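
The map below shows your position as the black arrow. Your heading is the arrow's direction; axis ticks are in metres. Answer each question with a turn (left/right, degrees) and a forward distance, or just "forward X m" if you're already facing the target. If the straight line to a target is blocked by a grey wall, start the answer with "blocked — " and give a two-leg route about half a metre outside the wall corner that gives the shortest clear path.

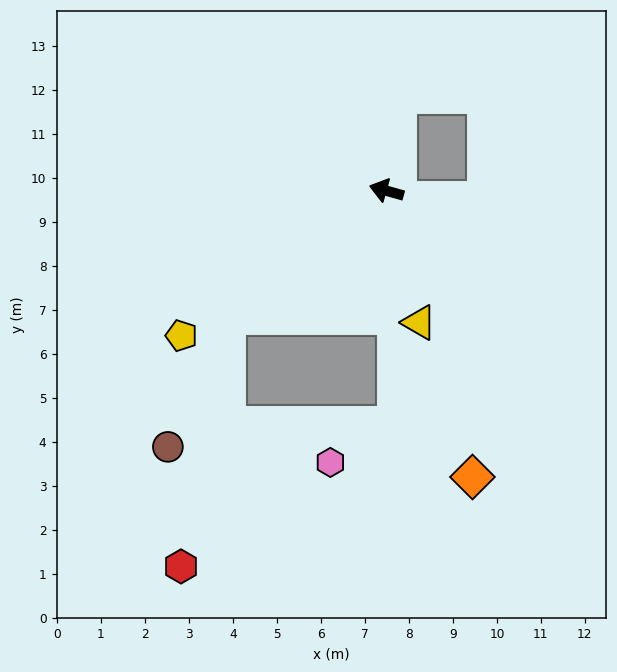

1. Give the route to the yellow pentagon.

turn left 51°, forward 5.7 m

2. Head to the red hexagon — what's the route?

blocked — turn left 54°, forward 4.6 m, then turn left 41°, forward 5.8 m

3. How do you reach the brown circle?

blocked — turn left 54°, forward 4.6 m, then turn left 27°, forward 3.3 m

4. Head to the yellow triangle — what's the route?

turn left 120°, forward 3.1 m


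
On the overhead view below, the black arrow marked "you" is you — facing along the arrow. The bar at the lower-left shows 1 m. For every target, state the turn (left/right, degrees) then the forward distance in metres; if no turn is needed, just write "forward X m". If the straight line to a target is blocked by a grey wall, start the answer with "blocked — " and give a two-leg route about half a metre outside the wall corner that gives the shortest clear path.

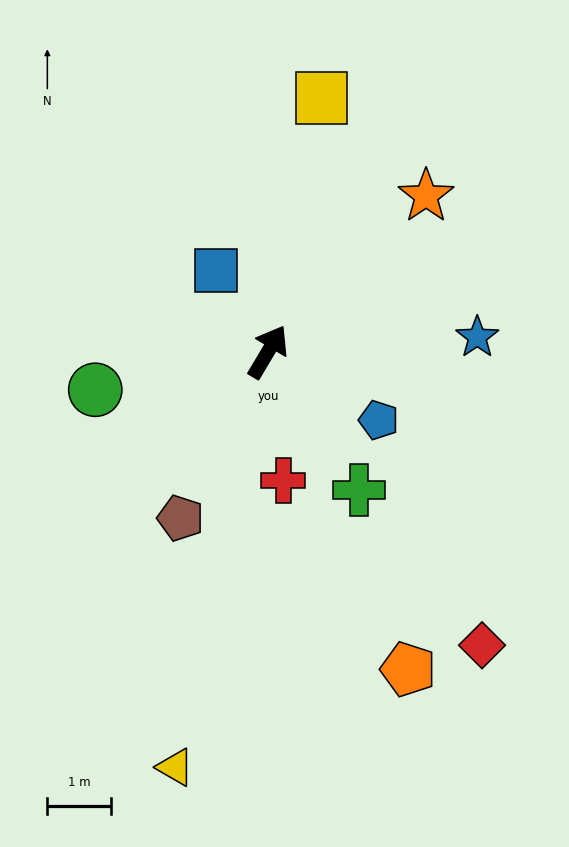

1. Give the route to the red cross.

turn right 143°, forward 2.0 m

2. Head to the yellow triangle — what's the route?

turn right 162°, forward 6.7 m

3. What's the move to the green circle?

turn left 133°, forward 2.8 m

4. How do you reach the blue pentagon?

turn right 91°, forward 2.0 m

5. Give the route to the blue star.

turn right 55°, forward 3.3 m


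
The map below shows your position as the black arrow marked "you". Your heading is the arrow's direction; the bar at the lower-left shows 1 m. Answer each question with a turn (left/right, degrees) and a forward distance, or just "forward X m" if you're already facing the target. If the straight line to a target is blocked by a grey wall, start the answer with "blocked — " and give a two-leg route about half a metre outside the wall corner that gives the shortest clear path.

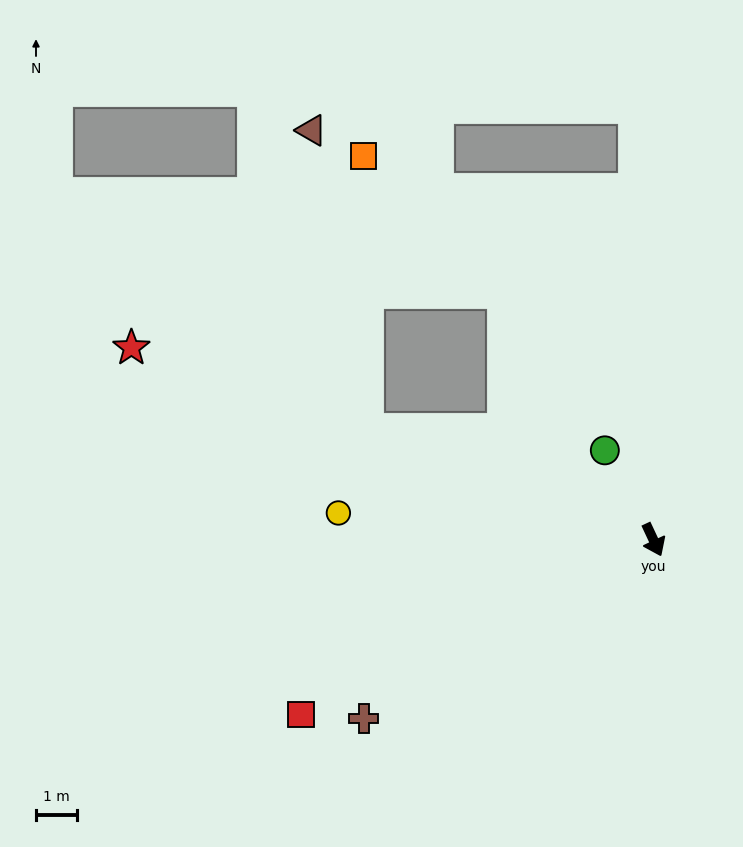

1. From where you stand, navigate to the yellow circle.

turn right 120°, forward 7.6 m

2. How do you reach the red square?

turn right 89°, forward 9.5 m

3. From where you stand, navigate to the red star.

turn right 135°, forward 13.4 m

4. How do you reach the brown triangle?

blocked — turn right 136°, forward 7.4 m, then turn right 59°, forward 7.4 m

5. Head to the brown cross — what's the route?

turn right 83°, forward 8.2 m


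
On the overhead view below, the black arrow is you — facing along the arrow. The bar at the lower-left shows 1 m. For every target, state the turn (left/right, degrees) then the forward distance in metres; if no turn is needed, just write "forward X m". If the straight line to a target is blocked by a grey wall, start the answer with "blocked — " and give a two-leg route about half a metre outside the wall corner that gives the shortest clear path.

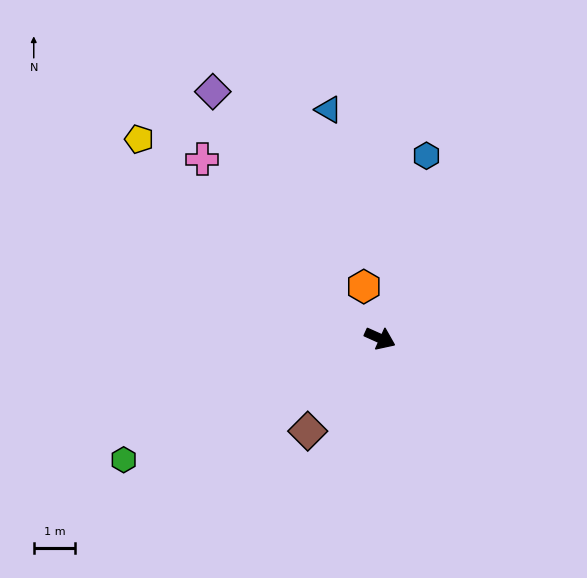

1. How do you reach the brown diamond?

turn right 104°, forward 2.9 m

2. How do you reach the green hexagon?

turn right 130°, forward 6.9 m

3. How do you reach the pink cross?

turn left 159°, forward 6.1 m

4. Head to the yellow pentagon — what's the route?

turn left 165°, forward 7.6 m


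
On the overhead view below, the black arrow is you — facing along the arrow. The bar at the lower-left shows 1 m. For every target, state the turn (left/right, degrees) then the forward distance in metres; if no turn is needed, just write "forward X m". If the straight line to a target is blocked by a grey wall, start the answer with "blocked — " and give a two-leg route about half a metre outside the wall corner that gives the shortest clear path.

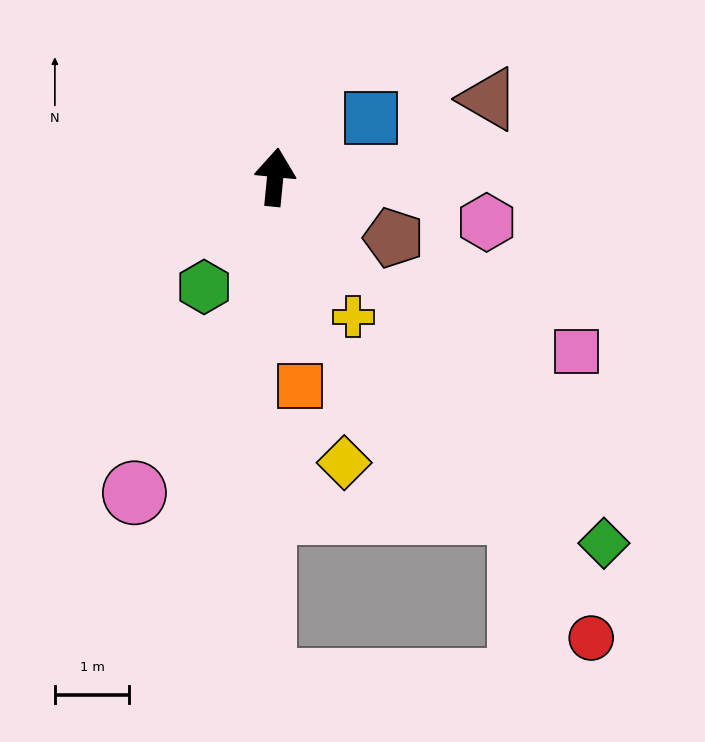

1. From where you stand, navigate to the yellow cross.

turn right 145°, forward 2.2 m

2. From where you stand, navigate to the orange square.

turn right 168°, forward 2.8 m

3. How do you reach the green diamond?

turn right 132°, forward 6.6 m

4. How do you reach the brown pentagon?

turn right 112°, forward 1.8 m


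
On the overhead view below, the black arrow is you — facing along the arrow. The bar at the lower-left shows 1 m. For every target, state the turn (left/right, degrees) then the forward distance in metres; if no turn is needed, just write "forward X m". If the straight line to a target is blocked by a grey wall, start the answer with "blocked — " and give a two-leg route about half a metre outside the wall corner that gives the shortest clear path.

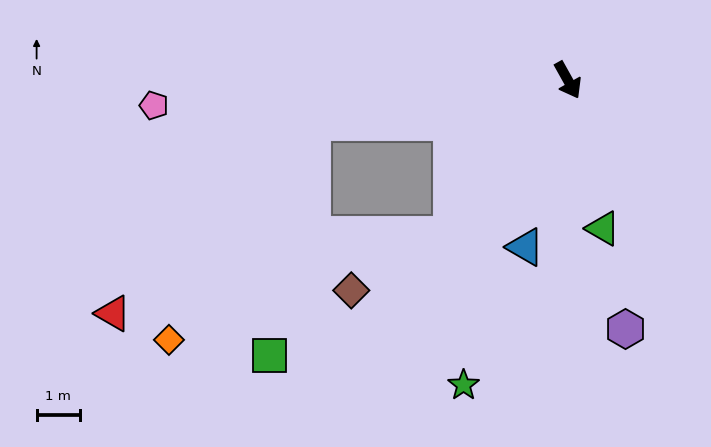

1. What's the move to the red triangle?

blocked — turn right 110°, forward 6.0 m, then turn left 35°, forward 6.4 m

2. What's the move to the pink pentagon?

turn right 116°, forward 9.6 m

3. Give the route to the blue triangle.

turn right 43°, forward 4.0 m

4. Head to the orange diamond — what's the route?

blocked — turn right 110°, forward 6.0 m, then turn left 47°, forward 6.0 m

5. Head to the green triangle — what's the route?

turn right 16°, forward 3.5 m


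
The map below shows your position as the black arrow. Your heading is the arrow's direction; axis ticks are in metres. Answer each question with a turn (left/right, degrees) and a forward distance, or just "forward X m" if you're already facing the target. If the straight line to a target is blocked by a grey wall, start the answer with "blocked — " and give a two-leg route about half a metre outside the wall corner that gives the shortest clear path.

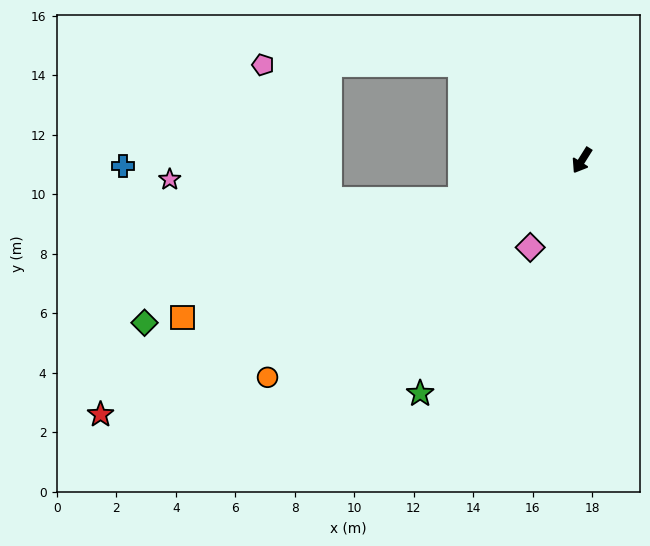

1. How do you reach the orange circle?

turn right 23°, forward 12.8 m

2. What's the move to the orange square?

turn right 36°, forward 14.4 m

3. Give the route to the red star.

turn right 30°, forward 18.3 m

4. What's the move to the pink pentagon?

blocked — turn right 96°, forward 5.2 m, then turn left 38°, forward 6.6 m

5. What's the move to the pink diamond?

forward 3.4 m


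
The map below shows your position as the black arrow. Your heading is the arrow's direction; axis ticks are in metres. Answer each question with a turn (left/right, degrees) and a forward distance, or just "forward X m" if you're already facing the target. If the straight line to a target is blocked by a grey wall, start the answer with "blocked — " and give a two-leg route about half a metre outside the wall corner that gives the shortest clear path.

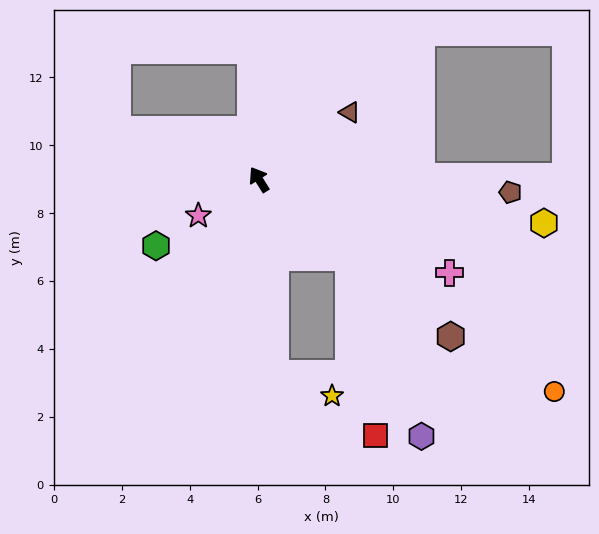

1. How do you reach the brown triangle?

turn right 86°, forward 3.3 m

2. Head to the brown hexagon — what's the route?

turn right 161°, forward 7.3 m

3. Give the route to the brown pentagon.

turn right 125°, forward 7.4 m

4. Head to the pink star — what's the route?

turn left 89°, forward 2.1 m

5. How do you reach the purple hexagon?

blocked — turn right 163°, forward 3.5 m, then turn right 27°, forward 5.7 m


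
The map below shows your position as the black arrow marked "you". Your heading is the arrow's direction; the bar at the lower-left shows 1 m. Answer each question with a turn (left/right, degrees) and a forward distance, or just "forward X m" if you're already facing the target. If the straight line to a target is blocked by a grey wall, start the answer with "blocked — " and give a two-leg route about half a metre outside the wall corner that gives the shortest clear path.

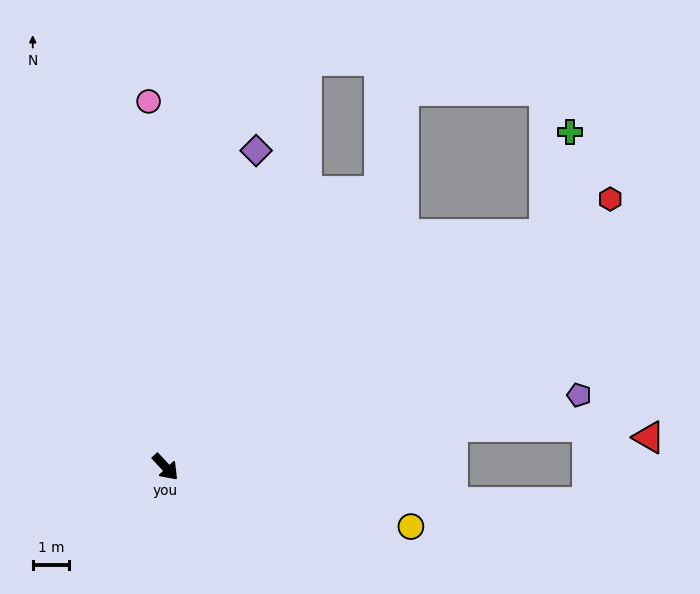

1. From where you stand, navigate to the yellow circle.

turn left 33°, forward 7.0 m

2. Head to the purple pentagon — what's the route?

turn left 57°, forward 11.6 m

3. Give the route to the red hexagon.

turn left 78°, forward 14.3 m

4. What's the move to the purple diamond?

turn left 121°, forward 9.1 m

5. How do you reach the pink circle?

turn left 140°, forward 10.1 m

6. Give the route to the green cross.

blocked — turn left 79°, forward 12.3 m, then turn left 44°, forward 2.9 m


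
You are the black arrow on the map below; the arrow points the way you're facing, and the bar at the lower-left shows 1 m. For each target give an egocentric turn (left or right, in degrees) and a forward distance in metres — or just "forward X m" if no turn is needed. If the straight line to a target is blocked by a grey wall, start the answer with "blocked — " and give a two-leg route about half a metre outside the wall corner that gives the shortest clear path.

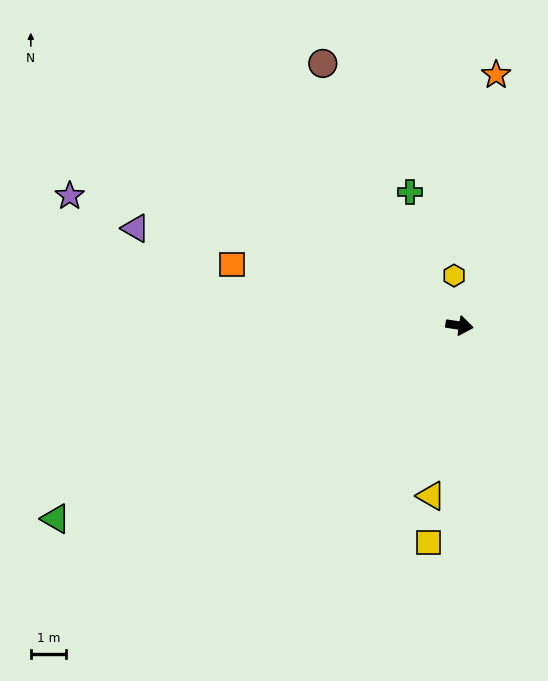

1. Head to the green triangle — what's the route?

turn right 146°, forward 12.7 m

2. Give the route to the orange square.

turn left 173°, forward 6.7 m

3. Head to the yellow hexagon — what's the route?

turn left 105°, forward 1.4 m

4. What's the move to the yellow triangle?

turn right 91°, forward 4.9 m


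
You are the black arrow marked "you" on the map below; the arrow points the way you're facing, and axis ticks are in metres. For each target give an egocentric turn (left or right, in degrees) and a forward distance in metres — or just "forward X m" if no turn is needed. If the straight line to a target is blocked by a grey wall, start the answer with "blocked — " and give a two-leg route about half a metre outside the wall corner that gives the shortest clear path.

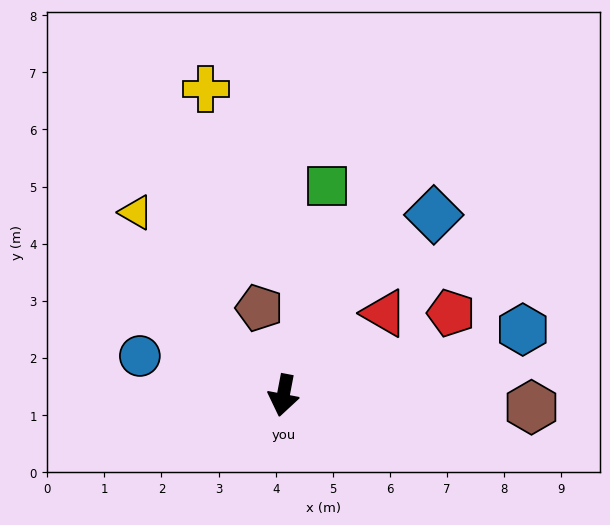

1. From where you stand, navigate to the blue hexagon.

turn left 116°, forward 4.3 m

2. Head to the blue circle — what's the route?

turn right 95°, forward 2.6 m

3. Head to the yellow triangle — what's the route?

turn right 130°, forward 4.1 m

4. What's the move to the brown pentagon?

turn right 154°, forward 1.6 m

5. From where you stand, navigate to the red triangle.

turn left 140°, forward 2.3 m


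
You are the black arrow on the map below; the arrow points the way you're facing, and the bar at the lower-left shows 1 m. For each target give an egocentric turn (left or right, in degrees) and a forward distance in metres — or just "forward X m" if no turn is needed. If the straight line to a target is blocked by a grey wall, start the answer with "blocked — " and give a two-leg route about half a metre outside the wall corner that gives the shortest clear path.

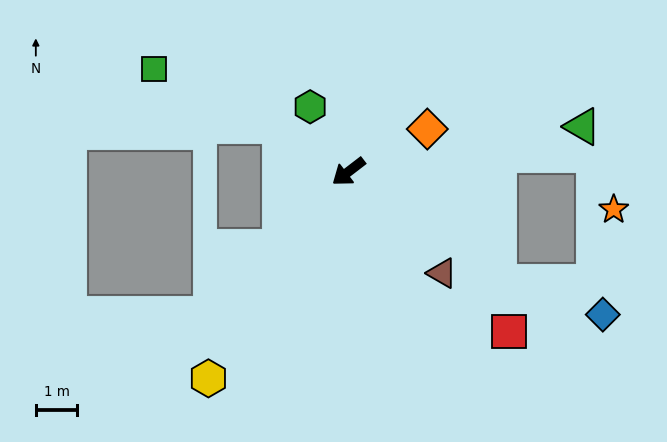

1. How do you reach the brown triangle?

turn left 95°, forward 3.3 m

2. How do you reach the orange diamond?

turn left 171°, forward 2.2 m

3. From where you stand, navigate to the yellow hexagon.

turn left 18°, forward 6.0 m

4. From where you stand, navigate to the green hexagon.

turn right 97°, forward 1.8 m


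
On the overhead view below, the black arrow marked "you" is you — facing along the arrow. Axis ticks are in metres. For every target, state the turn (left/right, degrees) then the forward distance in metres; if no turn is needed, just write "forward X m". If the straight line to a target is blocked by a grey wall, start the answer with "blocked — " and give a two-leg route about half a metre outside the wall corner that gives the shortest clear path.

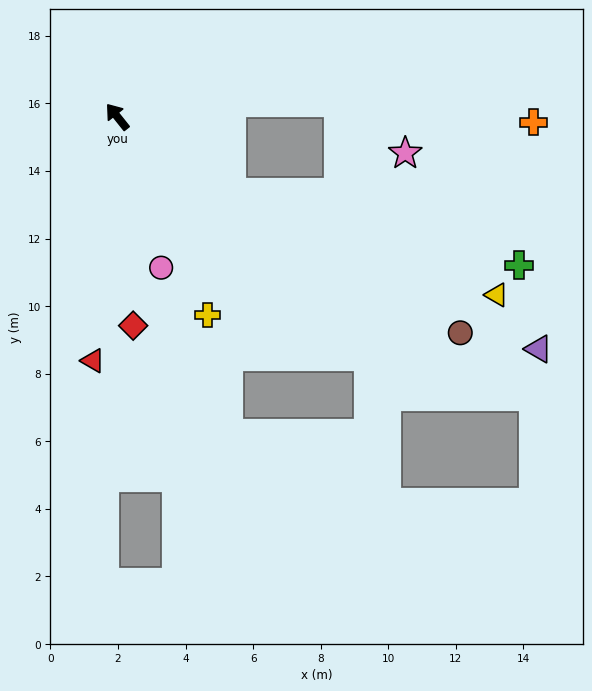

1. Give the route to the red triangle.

turn left 136°, forward 7.3 m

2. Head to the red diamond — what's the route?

turn left 146°, forward 6.2 m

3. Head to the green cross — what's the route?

blocked — turn right 162°, forward 4.1 m, then turn left 19°, forward 8.8 m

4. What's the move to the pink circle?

turn left 158°, forward 4.7 m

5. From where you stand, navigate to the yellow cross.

turn left 166°, forward 6.4 m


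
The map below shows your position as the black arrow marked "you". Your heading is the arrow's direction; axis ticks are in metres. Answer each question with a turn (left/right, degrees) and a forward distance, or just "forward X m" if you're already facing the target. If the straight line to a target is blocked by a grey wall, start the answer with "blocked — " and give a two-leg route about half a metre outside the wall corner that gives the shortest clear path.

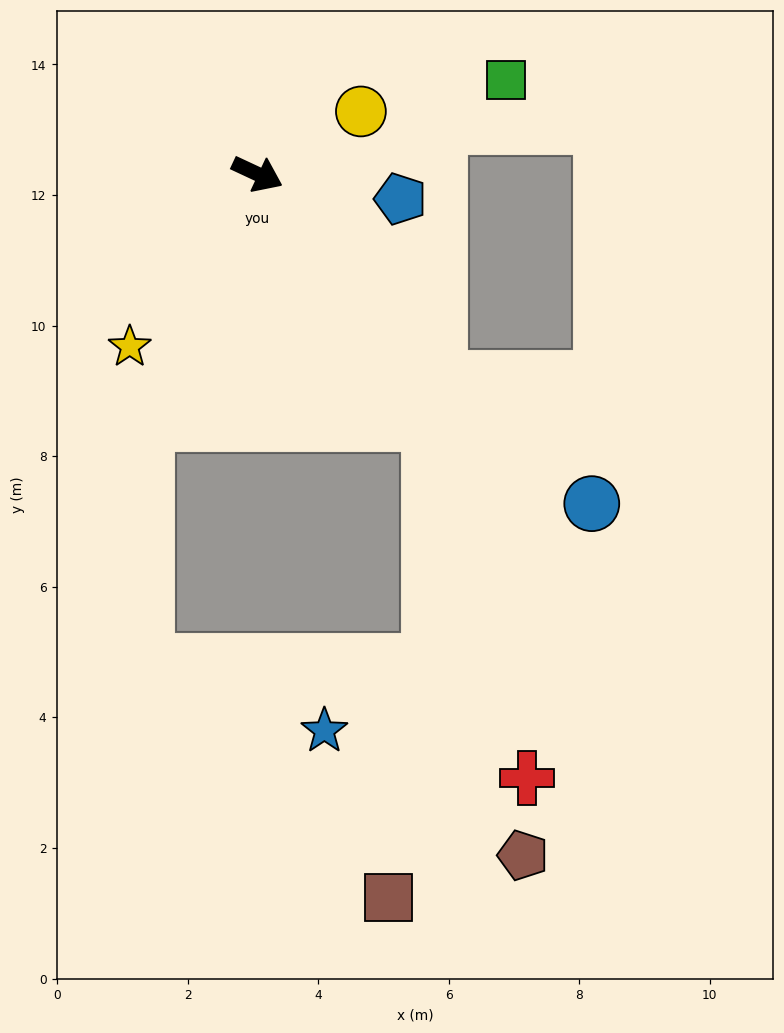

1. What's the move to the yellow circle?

turn left 56°, forward 1.9 m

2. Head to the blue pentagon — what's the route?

turn left 15°, forward 2.2 m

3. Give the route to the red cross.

blocked — turn right 30°, forward 4.6 m, then turn right 20°, forward 5.6 m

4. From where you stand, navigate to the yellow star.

turn right 101°, forward 3.3 m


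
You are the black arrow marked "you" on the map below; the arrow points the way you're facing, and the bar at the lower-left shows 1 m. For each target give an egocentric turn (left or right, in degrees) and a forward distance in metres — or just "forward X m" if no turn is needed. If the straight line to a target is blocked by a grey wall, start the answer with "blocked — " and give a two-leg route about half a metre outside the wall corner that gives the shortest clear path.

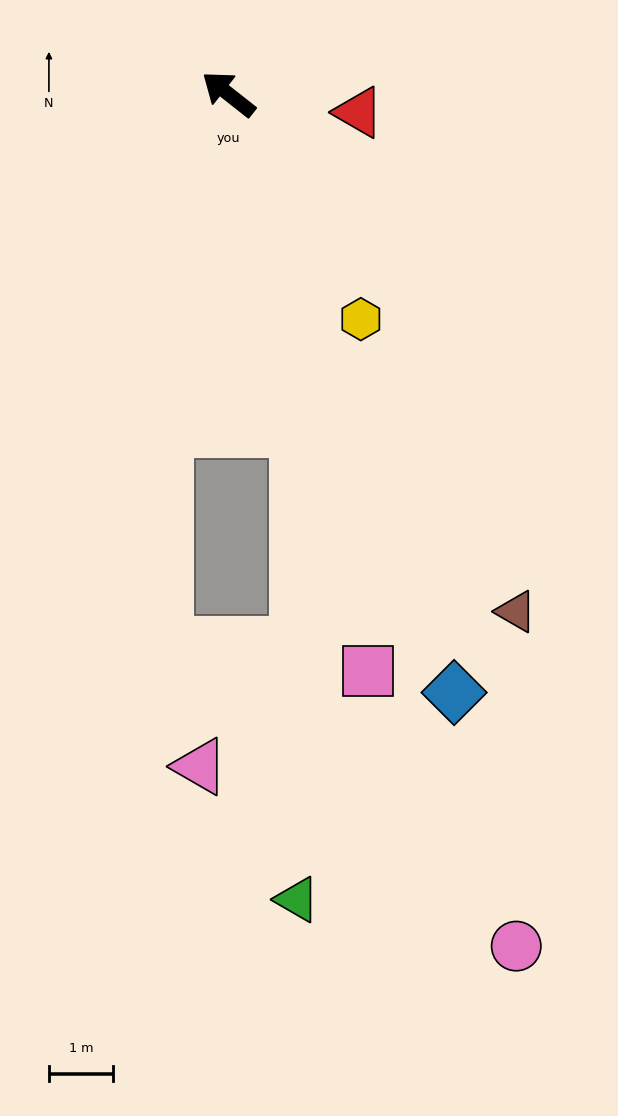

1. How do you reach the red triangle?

turn right 150°, forward 2.0 m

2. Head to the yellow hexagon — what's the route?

turn left 159°, forward 4.0 m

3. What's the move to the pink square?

turn left 142°, forward 9.2 m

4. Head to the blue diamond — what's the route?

turn left 149°, forward 9.9 m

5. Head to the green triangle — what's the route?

blocked — turn left 140°, forward 5.3 m, then turn right 12°, forward 7.3 m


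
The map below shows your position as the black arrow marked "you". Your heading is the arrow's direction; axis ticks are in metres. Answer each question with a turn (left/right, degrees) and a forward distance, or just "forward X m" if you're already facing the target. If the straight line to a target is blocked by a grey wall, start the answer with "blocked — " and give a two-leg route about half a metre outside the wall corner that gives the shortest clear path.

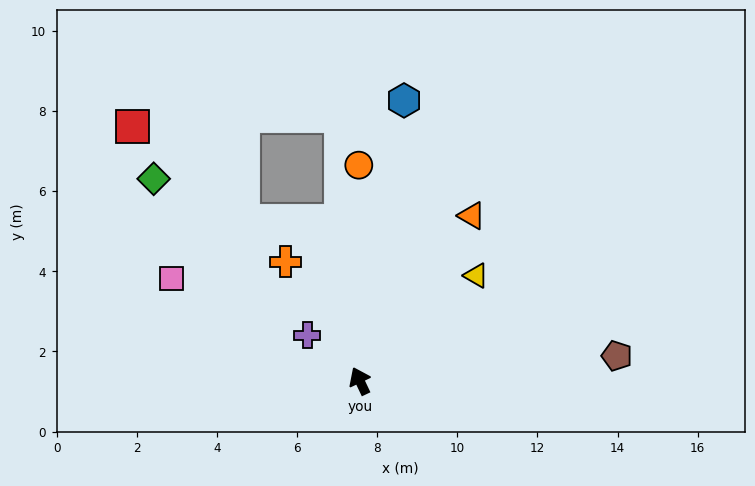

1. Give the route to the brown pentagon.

turn right 110°, forward 6.4 m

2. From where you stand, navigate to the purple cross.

turn left 24°, forward 1.7 m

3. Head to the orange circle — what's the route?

turn right 25°, forward 5.4 m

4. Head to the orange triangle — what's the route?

turn right 59°, forward 5.0 m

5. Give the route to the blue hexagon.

turn right 34°, forward 7.1 m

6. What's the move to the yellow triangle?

turn right 73°, forward 3.9 m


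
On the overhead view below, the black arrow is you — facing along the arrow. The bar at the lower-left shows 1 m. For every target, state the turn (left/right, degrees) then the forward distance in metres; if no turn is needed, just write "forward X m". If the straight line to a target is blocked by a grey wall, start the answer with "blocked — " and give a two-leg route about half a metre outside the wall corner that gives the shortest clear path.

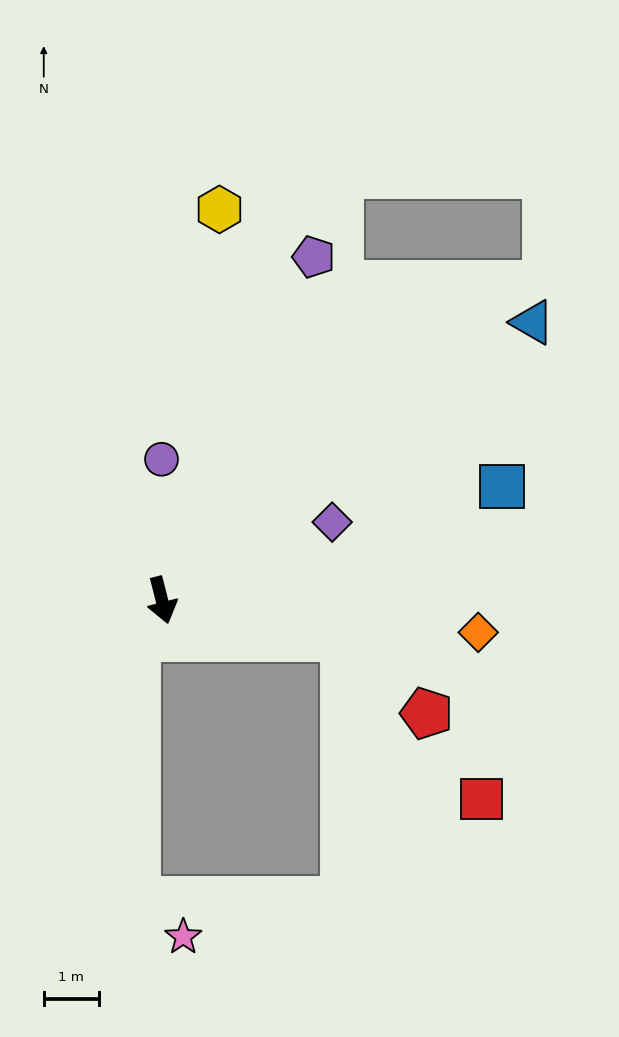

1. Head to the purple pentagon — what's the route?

turn left 142°, forward 6.8 m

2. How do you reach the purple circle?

turn left 166°, forward 2.6 m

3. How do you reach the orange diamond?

turn left 70°, forward 5.8 m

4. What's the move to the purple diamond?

turn left 100°, forward 3.4 m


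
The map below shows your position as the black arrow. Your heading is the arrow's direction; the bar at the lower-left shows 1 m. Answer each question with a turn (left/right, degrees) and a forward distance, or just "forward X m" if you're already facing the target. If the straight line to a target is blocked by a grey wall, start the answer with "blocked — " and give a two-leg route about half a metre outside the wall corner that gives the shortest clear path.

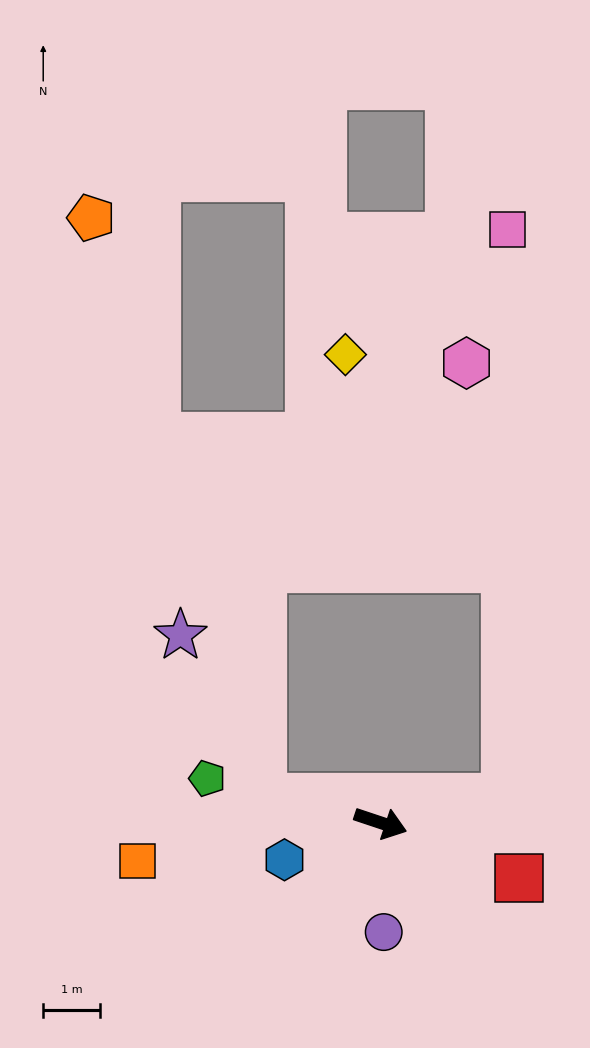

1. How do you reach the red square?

turn right 3°, forward 2.6 m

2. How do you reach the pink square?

blocked — turn left 30°, forward 2.2 m, then turn left 78°, forward 10.0 m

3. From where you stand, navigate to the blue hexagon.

turn right 140°, forward 1.8 m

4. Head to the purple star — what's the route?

blocked — turn right 174°, forward 2.1 m, then turn right 51°, forward 3.2 m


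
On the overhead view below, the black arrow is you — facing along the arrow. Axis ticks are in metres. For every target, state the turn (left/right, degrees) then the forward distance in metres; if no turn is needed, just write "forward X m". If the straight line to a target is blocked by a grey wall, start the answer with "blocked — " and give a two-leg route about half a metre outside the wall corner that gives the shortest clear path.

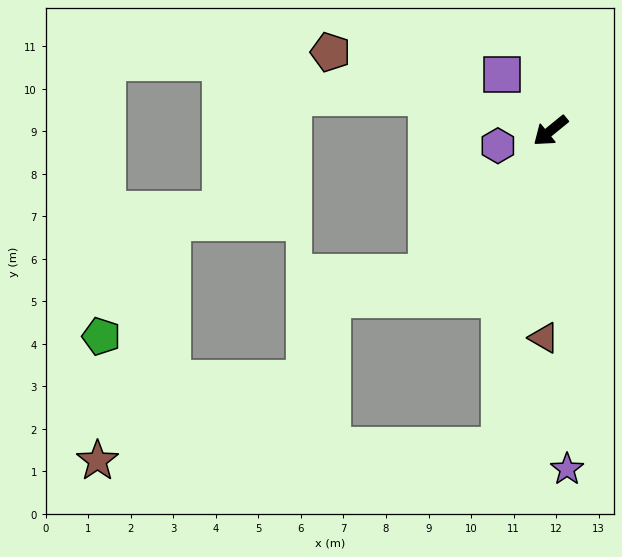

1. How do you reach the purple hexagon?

turn right 23°, forward 1.3 m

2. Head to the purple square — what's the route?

turn right 88°, forward 1.8 m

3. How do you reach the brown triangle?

turn left 49°, forward 4.9 m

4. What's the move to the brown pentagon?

turn right 59°, forward 5.5 m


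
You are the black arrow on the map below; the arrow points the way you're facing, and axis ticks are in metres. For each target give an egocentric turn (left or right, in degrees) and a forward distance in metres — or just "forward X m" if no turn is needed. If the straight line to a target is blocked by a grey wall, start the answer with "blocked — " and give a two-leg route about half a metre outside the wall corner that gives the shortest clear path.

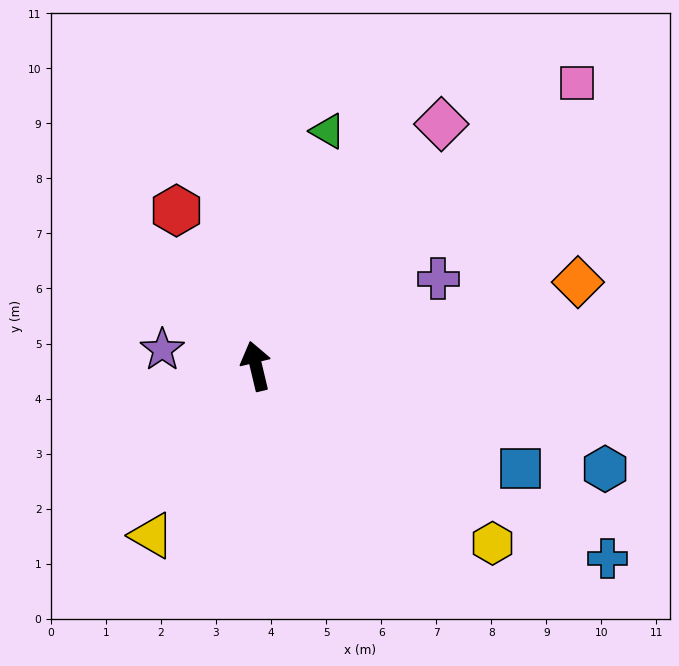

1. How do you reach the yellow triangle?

turn left 135°, forward 3.6 m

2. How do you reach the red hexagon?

turn left 14°, forward 3.2 m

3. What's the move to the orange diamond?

turn right 89°, forward 6.0 m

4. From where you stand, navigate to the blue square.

turn right 125°, forward 5.2 m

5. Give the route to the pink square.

turn right 62°, forward 7.8 m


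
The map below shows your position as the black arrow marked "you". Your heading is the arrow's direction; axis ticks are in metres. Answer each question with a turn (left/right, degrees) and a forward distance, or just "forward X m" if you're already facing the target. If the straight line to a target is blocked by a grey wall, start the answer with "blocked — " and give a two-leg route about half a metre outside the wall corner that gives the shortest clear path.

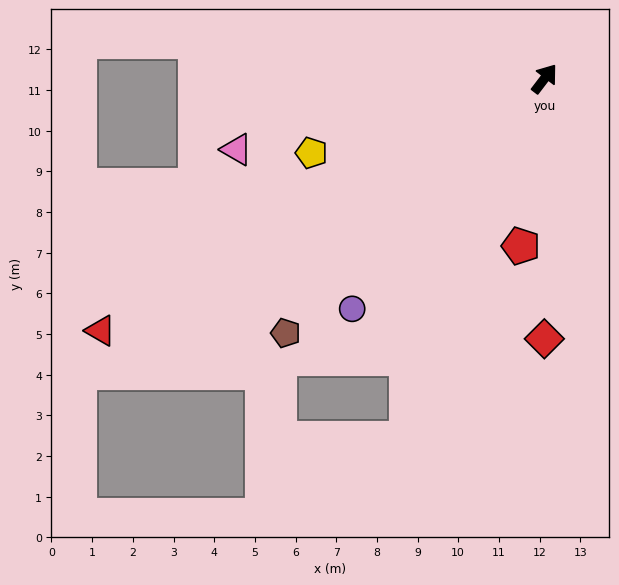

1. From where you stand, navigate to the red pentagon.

turn right 151°, forward 4.2 m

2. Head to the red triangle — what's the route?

turn left 157°, forward 12.6 m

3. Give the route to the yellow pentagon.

turn left 145°, forward 6.0 m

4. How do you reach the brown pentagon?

turn left 172°, forward 8.9 m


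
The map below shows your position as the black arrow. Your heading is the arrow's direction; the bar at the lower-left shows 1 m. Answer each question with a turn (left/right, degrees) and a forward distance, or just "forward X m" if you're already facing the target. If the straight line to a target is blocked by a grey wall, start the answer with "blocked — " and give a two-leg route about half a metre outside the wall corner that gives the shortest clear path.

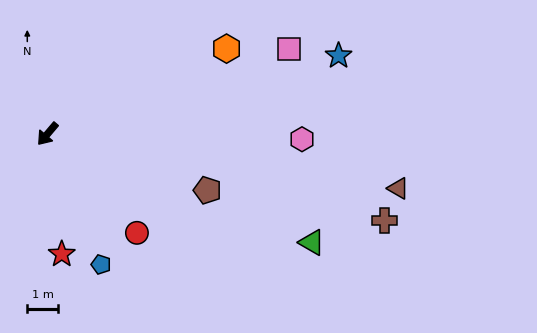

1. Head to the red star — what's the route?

turn left 47°, forward 4.0 m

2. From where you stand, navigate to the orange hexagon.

turn left 156°, forward 6.5 m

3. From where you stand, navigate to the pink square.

turn left 150°, forward 8.4 m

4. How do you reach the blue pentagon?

turn left 63°, forward 4.6 m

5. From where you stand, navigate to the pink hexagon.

turn left 129°, forward 8.4 m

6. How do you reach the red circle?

turn left 82°, forward 4.4 m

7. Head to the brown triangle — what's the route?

turn left 121°, forward 11.7 m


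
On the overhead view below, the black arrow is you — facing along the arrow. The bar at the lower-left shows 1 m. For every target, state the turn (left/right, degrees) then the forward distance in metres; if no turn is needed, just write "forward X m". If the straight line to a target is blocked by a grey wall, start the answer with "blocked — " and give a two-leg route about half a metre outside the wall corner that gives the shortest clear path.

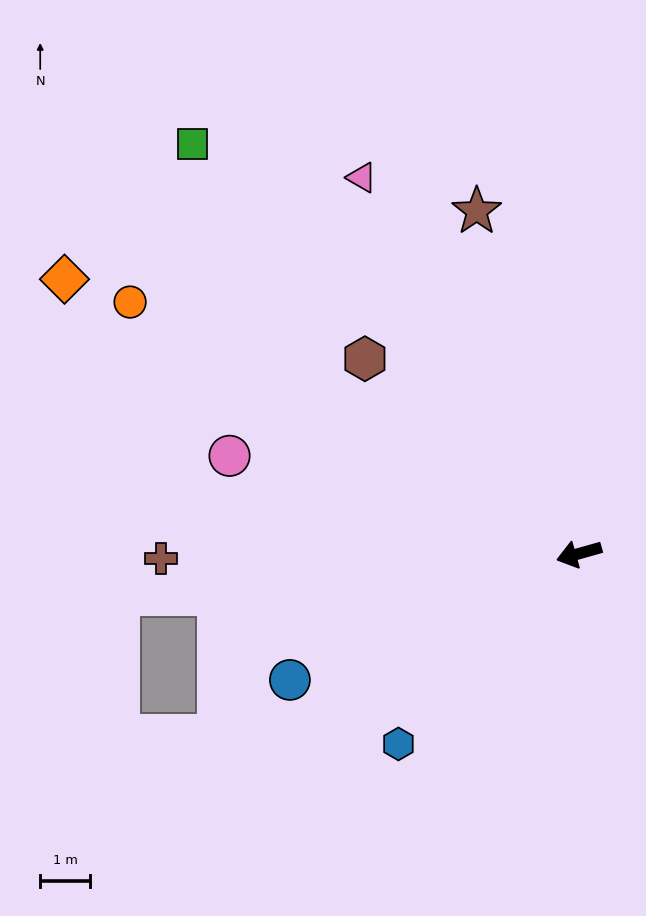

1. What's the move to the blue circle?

turn left 8°, forward 6.3 m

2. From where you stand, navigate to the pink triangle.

turn right 76°, forward 8.7 m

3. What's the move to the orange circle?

turn right 45°, forward 10.3 m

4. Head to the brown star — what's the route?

turn right 89°, forward 7.2 m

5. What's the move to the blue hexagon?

turn left 31°, forward 5.3 m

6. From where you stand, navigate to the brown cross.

turn right 15°, forward 8.4 m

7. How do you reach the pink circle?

turn right 31°, forward 7.3 m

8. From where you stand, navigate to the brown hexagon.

turn right 58°, forward 5.8 m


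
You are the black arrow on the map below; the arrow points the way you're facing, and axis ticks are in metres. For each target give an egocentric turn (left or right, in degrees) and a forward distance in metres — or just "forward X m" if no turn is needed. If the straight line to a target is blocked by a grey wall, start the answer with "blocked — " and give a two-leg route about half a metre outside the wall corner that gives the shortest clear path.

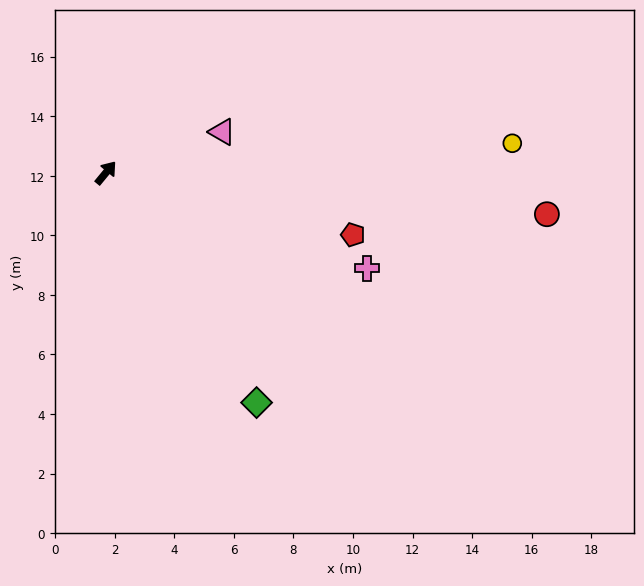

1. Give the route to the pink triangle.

turn right 31°, forward 4.1 m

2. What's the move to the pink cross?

turn right 71°, forward 9.3 m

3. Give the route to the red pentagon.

turn right 65°, forward 8.6 m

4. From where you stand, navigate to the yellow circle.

turn right 46°, forward 13.7 m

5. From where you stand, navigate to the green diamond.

turn right 107°, forward 9.2 m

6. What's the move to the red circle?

turn right 56°, forward 14.9 m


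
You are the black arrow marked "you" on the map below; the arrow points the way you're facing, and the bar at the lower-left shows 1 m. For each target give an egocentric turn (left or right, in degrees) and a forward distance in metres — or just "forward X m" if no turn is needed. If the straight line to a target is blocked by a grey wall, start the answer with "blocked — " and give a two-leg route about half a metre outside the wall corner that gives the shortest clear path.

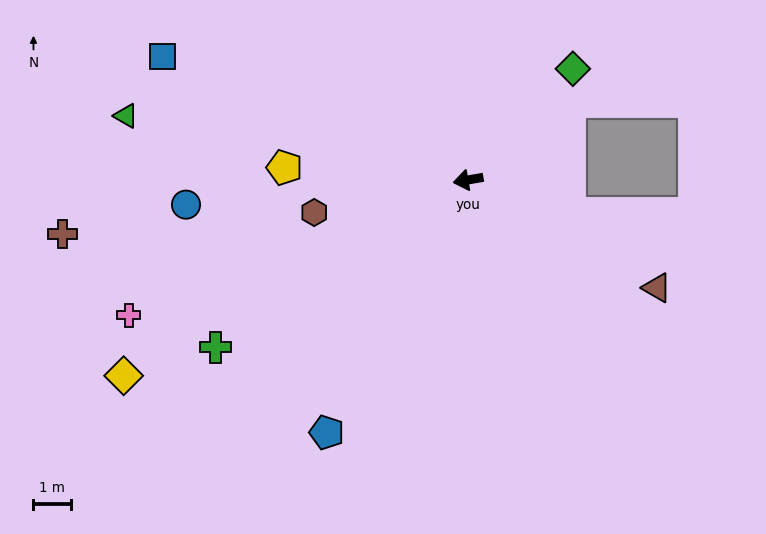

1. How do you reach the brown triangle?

turn left 140°, forward 5.8 m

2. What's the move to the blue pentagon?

turn left 51°, forward 7.7 m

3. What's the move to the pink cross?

turn left 12°, forward 9.7 m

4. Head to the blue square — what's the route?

turn right 32°, forward 8.7 m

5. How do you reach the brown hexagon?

turn left 2°, forward 4.2 m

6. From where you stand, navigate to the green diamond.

turn right 143°, forward 4.0 m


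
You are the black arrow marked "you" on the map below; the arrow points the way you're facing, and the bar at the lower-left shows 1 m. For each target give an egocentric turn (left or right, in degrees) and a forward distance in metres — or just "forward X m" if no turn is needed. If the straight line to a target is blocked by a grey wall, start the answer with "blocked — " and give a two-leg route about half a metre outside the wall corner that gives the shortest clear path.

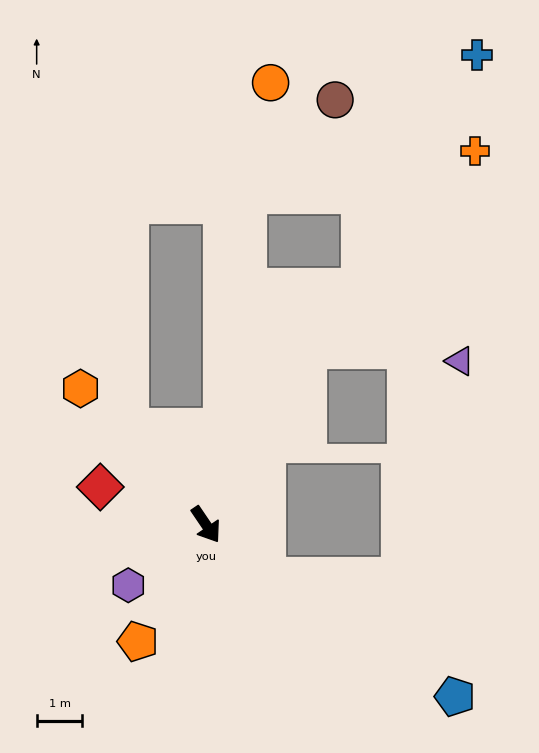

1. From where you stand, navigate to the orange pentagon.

turn right 64°, forward 3.0 m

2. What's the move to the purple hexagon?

turn right 86°, forward 2.2 m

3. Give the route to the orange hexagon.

turn right 171°, forward 4.0 m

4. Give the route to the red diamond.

turn right 144°, forward 2.5 m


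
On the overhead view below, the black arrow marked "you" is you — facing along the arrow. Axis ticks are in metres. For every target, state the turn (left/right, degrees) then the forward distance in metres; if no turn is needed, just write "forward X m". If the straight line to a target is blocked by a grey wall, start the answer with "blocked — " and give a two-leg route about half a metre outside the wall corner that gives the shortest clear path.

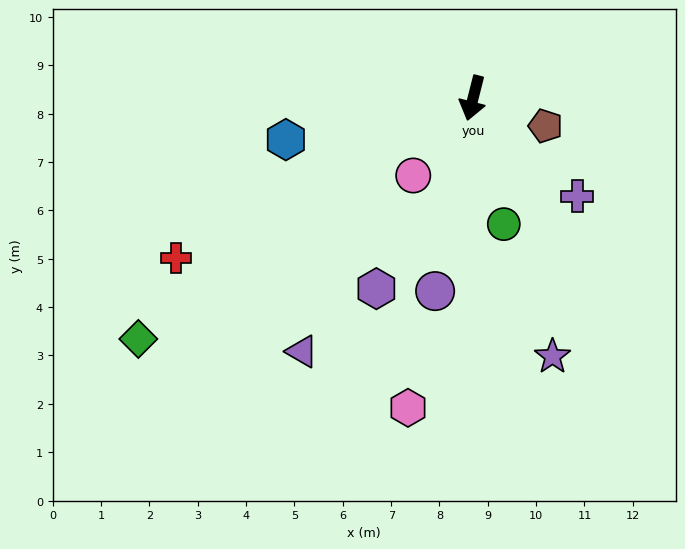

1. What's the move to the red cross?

turn right 48°, forward 7.0 m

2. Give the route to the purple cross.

turn left 61°, forward 3.0 m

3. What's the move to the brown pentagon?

turn left 83°, forward 1.6 m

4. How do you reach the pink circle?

turn right 24°, forward 2.0 m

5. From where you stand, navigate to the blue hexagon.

turn right 63°, forward 4.0 m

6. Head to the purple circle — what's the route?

turn left 3°, forward 4.1 m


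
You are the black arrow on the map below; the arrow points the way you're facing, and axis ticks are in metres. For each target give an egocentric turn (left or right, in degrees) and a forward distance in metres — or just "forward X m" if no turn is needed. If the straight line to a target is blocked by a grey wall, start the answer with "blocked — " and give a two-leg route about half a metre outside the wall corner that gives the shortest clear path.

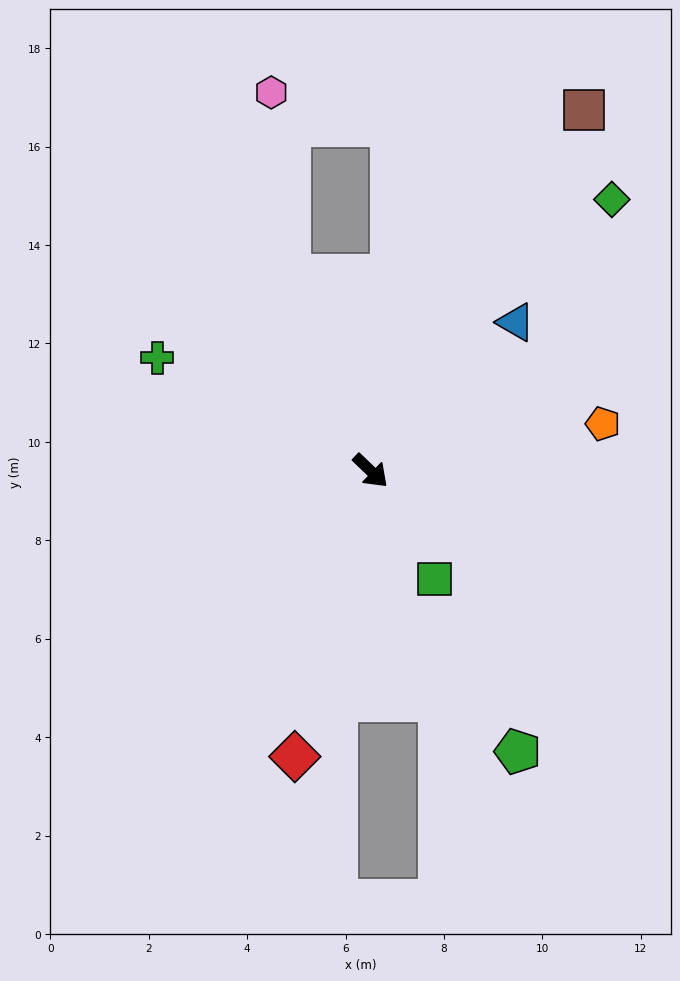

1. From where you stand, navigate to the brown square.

turn left 103°, forward 8.5 m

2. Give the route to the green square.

turn right 15°, forward 2.5 m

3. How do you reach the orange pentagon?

turn left 55°, forward 4.8 m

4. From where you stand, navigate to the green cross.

turn right 164°, forward 4.9 m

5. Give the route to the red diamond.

turn right 61°, forward 6.0 m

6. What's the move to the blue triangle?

turn left 89°, forward 4.2 m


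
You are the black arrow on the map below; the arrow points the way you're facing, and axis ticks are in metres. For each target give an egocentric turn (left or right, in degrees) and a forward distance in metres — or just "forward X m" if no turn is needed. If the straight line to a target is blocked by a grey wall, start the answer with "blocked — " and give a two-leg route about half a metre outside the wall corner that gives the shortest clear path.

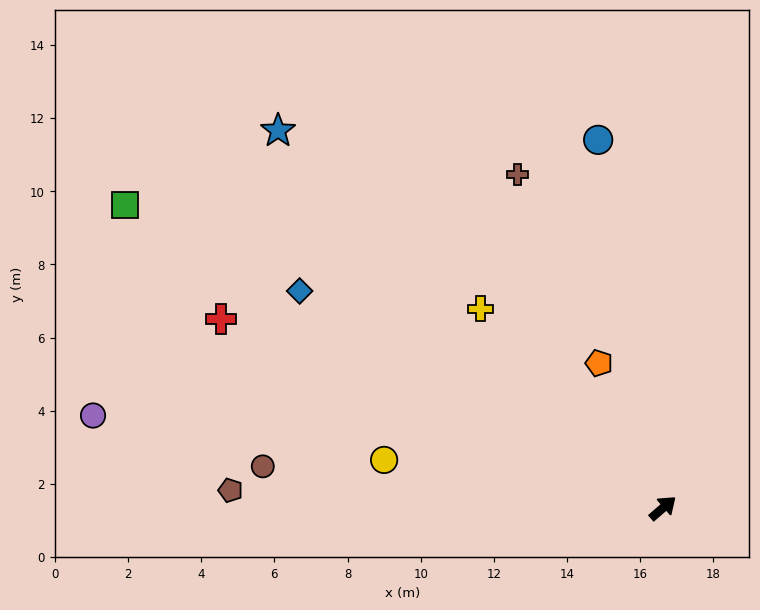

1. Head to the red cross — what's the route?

turn left 116°, forward 13.1 m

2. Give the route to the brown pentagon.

turn left 137°, forward 11.8 m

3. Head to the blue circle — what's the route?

turn left 59°, forward 10.2 m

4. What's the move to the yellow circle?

turn left 129°, forward 7.7 m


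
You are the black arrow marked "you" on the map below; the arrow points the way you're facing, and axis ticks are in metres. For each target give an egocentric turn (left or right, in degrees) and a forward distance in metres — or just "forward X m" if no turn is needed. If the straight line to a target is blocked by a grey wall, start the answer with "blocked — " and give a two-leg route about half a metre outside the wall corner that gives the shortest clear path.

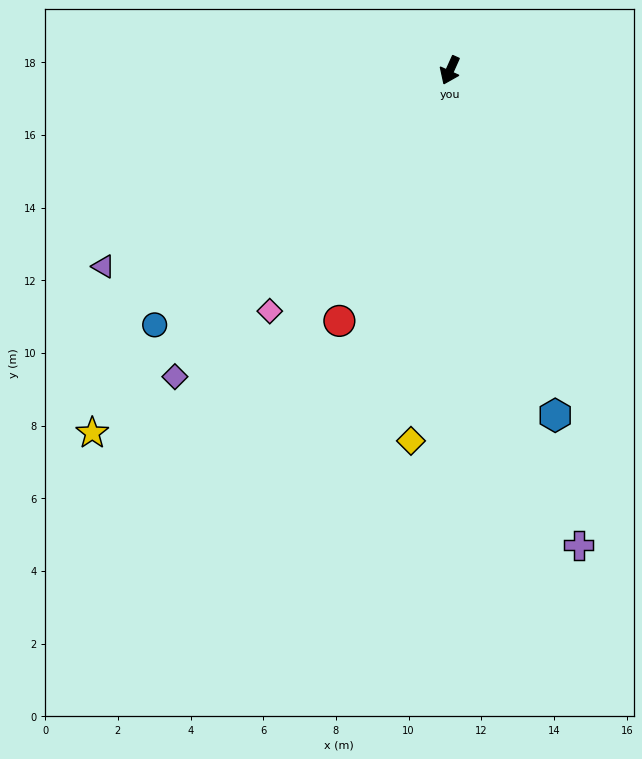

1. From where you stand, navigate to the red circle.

forward 7.5 m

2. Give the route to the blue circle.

turn right 25°, forward 10.7 m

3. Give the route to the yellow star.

turn right 20°, forward 14.0 m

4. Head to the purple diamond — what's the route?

turn right 18°, forward 11.3 m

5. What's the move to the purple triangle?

turn right 36°, forward 11.0 m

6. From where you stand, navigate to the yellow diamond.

turn left 18°, forward 10.3 m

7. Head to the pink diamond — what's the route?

turn right 13°, forward 8.3 m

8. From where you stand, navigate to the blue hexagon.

turn left 41°, forward 9.9 m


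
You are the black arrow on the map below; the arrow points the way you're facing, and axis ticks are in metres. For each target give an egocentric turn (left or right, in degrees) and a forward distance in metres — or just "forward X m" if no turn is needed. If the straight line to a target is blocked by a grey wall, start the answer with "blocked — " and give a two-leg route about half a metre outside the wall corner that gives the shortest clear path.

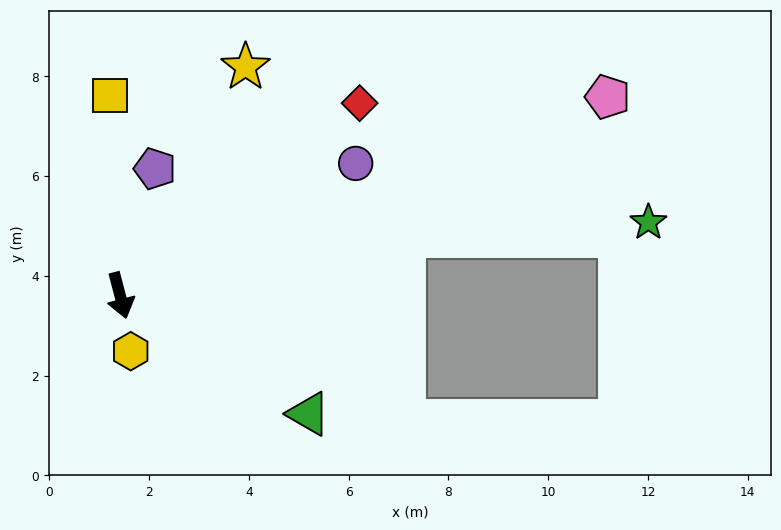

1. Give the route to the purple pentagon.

turn left 150°, forward 2.6 m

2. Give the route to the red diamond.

turn left 114°, forward 6.2 m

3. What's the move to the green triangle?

turn left 43°, forward 4.5 m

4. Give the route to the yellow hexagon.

turn right 4°, forward 1.1 m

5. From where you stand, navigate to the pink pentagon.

turn left 98°, forward 10.6 m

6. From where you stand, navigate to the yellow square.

turn left 168°, forward 4.0 m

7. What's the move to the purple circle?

turn left 105°, forward 5.4 m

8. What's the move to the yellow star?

turn left 137°, forward 5.2 m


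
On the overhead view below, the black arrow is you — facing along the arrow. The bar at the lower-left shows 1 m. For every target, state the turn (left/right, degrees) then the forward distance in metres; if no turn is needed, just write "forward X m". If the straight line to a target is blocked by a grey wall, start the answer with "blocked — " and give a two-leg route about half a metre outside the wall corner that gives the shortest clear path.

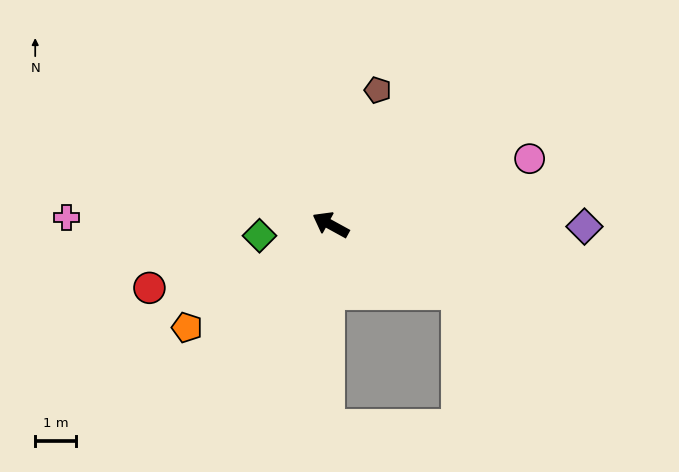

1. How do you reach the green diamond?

turn left 38°, forward 1.8 m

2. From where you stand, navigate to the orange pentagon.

turn left 64°, forward 4.3 m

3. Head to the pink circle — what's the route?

turn right 133°, forward 5.1 m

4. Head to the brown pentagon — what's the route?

turn right 81°, forward 3.5 m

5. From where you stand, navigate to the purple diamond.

turn right 152°, forward 6.2 m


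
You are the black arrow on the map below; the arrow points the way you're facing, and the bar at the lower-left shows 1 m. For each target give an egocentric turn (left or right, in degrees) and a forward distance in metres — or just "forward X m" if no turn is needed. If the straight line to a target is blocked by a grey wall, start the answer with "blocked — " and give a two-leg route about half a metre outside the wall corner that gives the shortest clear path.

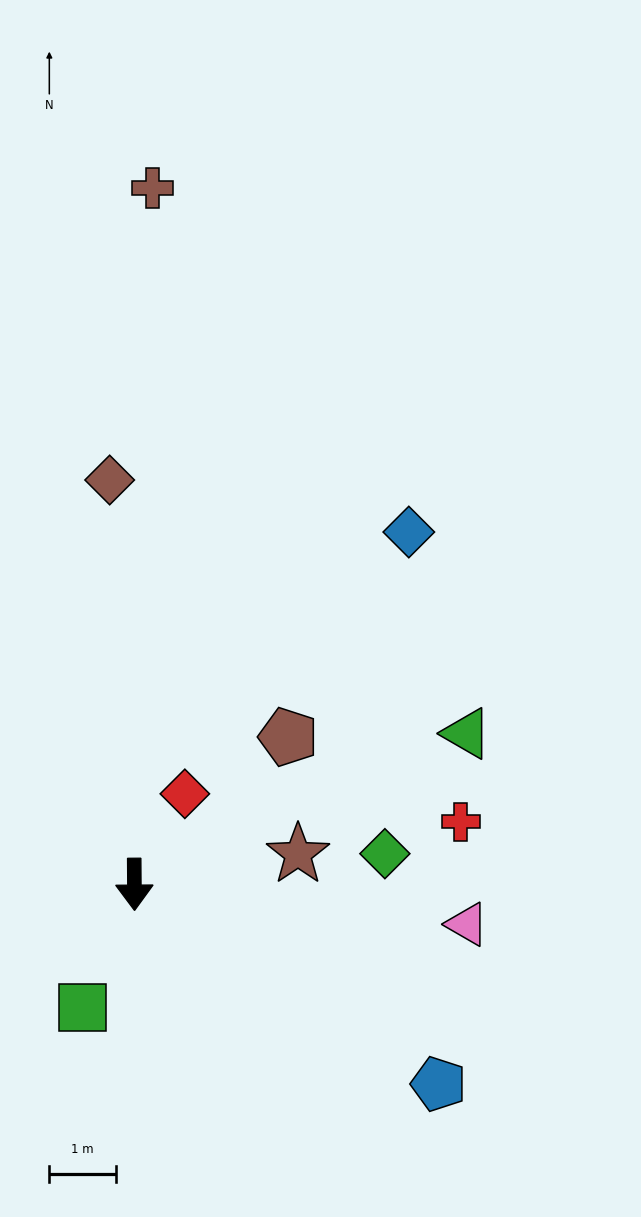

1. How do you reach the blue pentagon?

turn left 56°, forward 5.5 m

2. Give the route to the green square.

turn right 23°, forward 2.0 m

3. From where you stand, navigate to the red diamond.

turn left 150°, forward 1.6 m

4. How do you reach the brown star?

turn left 100°, forward 2.5 m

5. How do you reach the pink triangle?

turn left 83°, forward 5.0 m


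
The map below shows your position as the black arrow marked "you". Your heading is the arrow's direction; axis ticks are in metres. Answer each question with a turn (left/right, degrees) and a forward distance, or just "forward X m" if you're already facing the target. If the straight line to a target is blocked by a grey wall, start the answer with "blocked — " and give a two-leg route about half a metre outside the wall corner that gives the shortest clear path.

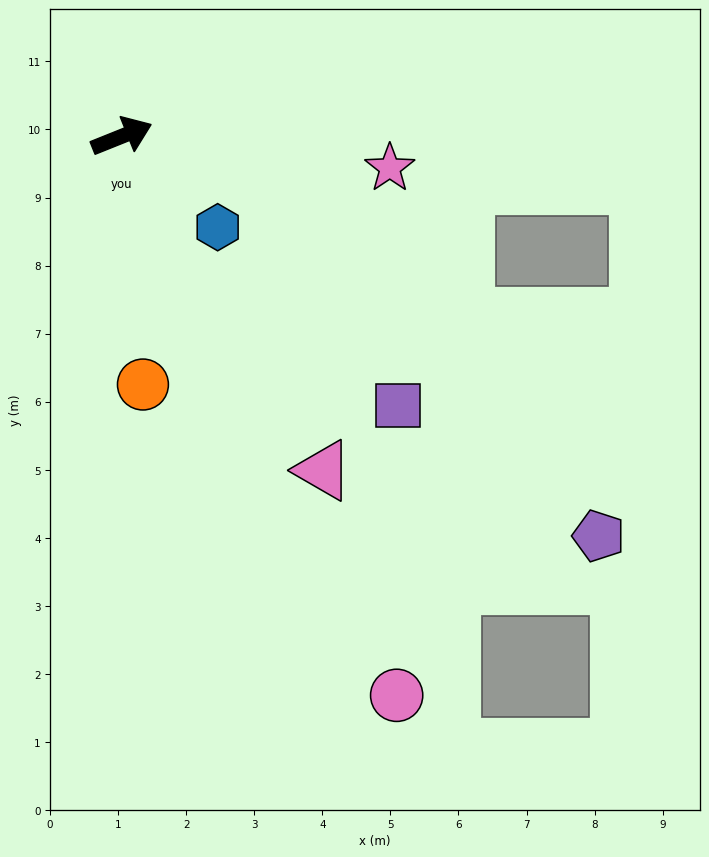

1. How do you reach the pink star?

turn right 29°, forward 4.0 m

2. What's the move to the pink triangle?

turn right 81°, forward 5.7 m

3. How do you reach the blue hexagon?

turn right 65°, forward 1.9 m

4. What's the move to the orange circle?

turn right 107°, forward 3.7 m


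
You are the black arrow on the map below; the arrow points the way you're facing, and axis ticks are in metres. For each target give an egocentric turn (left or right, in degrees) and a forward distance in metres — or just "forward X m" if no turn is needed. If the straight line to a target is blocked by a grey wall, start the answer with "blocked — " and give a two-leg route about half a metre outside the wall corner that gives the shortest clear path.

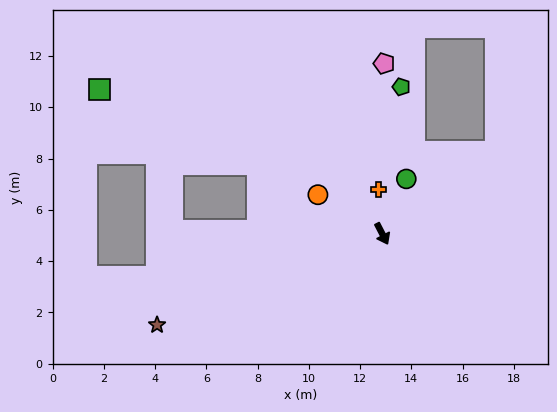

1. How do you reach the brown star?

turn right 95°, forward 9.5 m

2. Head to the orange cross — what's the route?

turn left 157°, forward 1.7 m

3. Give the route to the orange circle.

turn right 149°, forward 2.9 m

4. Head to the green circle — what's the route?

turn left 129°, forward 2.3 m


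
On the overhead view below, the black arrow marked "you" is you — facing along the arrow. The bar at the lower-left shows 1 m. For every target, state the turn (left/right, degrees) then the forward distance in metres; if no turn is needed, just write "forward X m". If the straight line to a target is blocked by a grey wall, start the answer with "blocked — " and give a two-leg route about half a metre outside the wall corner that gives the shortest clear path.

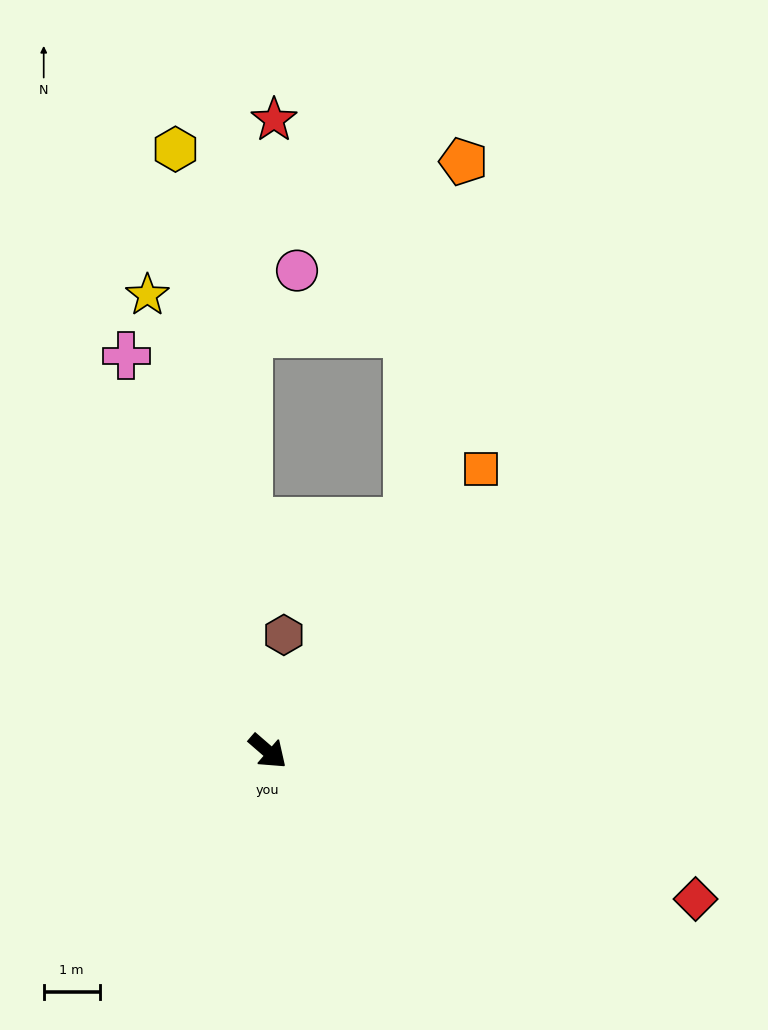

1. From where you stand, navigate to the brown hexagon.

turn left 123°, forward 2.1 m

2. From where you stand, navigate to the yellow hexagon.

turn left 140°, forward 10.9 m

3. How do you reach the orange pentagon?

blocked — turn left 100°, forward 4.8 m, then turn left 22°, forward 6.5 m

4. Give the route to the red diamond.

turn left 22°, forward 8.1 m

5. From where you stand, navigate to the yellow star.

turn left 146°, forward 8.4 m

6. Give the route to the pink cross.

turn left 151°, forward 7.5 m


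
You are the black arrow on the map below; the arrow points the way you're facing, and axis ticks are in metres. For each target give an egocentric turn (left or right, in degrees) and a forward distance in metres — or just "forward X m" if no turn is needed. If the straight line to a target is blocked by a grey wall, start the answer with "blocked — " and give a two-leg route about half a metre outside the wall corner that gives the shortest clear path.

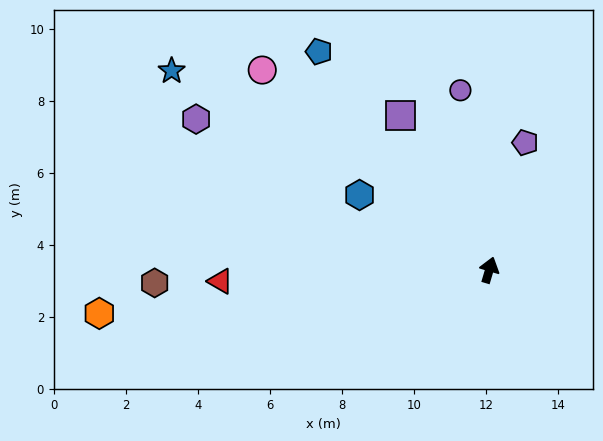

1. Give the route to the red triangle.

turn left 109°, forward 7.5 m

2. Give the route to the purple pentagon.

forward 3.7 m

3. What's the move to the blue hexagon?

turn left 76°, forward 4.2 m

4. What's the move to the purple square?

turn left 46°, forward 5.0 m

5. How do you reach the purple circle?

turn left 26°, forward 5.1 m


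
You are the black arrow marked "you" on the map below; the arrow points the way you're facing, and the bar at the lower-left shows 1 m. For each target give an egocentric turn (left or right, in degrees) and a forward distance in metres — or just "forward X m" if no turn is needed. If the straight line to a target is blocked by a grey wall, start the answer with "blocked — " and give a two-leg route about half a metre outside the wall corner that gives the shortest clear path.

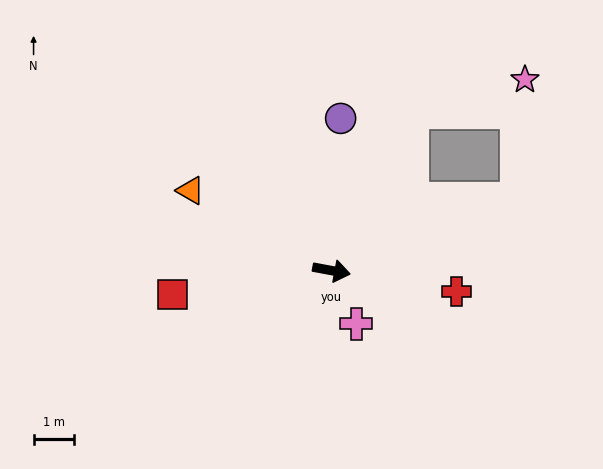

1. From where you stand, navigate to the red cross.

forward 3.1 m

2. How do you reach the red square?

turn right 161°, forward 4.0 m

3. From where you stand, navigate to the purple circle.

turn left 97°, forward 3.8 m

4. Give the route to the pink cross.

turn right 55°, forward 1.4 m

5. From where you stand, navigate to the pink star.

blocked — turn left 74°, forward 4.4 m, then turn right 48°, forward 2.9 m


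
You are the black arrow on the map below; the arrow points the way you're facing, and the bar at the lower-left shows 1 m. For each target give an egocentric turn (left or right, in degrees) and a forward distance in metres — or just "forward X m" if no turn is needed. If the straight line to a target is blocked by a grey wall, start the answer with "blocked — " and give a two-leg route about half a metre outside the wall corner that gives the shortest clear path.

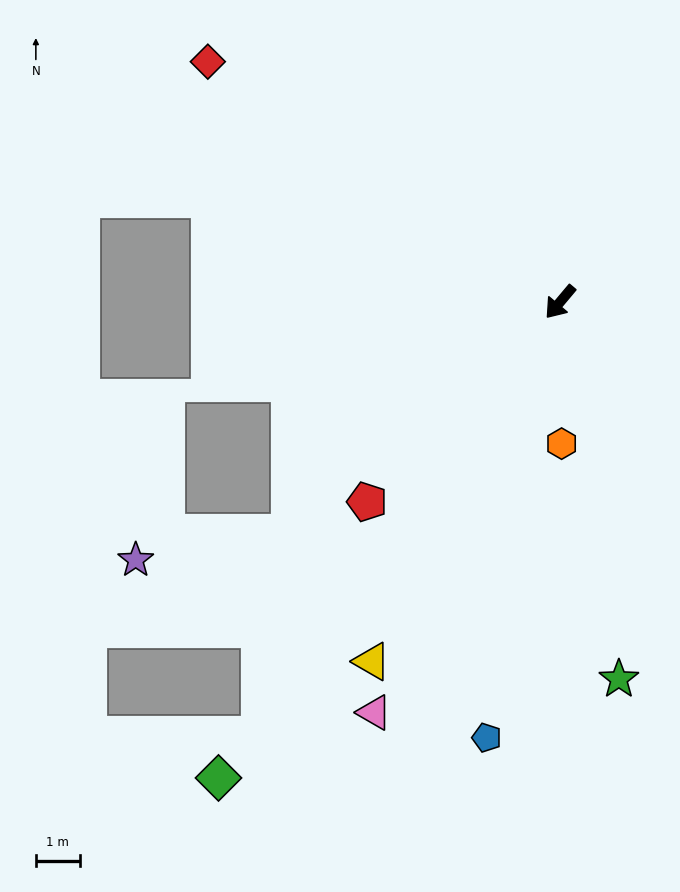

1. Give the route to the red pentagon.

turn right 4°, forward 6.3 m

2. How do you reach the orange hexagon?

turn left 41°, forward 3.2 m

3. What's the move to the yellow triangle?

turn left 12°, forward 9.3 m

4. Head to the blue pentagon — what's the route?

turn left 30°, forward 10.1 m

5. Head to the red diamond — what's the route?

turn right 84°, forward 9.7 m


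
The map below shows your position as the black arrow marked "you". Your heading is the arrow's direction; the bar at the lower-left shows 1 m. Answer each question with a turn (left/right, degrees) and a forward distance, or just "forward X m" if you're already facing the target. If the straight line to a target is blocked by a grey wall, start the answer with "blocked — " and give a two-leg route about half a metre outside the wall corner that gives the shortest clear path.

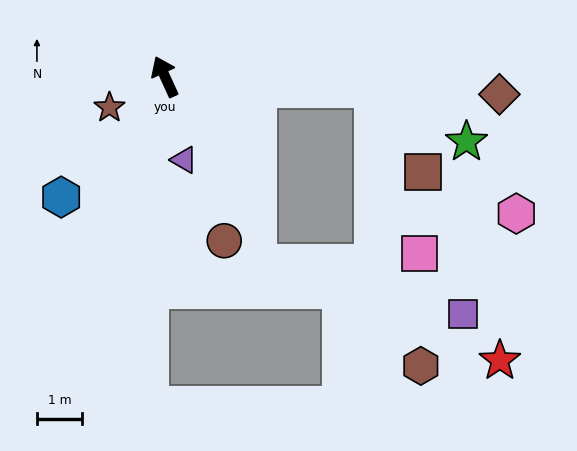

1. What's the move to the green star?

blocked — turn right 118°, forward 4.6 m, then turn right 26°, forward 2.4 m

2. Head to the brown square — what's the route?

blocked — turn right 118°, forward 4.6 m, then turn right 55°, forward 2.2 m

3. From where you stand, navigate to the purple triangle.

turn left 168°, forward 1.9 m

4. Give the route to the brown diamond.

turn right 118°, forward 7.4 m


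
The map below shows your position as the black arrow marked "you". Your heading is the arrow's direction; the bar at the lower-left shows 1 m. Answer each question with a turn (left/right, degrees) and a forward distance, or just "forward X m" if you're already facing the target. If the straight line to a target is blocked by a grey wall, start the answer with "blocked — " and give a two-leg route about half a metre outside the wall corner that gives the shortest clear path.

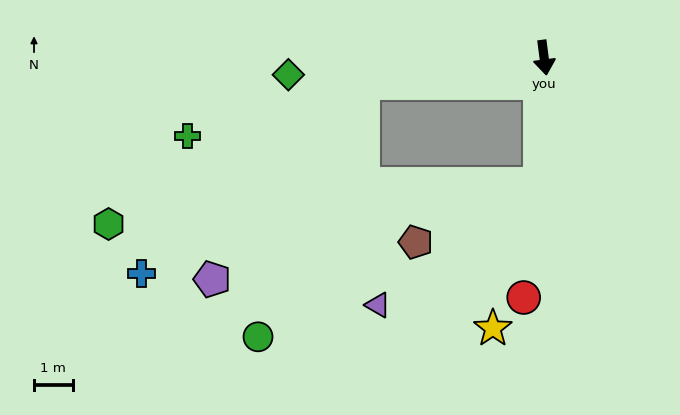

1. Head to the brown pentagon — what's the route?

blocked — turn right 10°, forward 3.2 m, then turn right 62°, forward 3.5 m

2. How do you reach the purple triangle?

blocked — turn right 10°, forward 3.2 m, then turn right 50°, forward 5.2 m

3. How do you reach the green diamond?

turn right 94°, forward 6.6 m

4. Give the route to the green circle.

blocked — turn right 89°, forward 4.7 m, then turn left 59°, forward 7.1 m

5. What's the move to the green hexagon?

blocked — turn right 89°, forward 4.7 m, then turn left 20°, forward 7.5 m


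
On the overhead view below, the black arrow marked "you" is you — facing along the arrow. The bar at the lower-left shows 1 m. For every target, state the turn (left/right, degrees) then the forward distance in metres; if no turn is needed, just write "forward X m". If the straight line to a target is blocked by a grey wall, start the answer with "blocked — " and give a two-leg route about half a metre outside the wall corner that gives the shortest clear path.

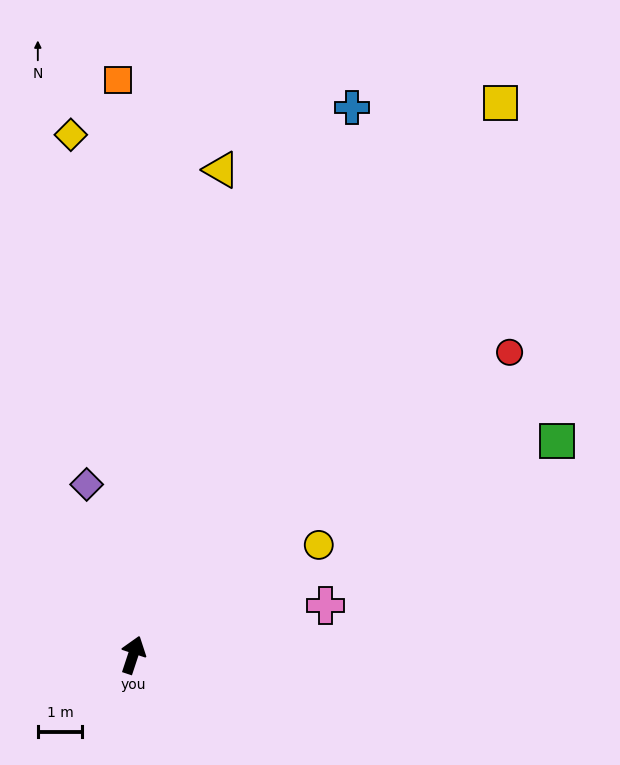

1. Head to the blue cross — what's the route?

turn right 4°, forward 13.2 m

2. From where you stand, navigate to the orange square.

turn left 20°, forward 12.9 m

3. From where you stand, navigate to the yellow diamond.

turn left 25°, forward 11.7 m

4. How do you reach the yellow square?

turn right 15°, forward 14.9 m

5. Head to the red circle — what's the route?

turn right 33°, forward 10.8 m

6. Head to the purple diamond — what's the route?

turn left 34°, forward 4.0 m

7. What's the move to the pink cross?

turn right 57°, forward 4.5 m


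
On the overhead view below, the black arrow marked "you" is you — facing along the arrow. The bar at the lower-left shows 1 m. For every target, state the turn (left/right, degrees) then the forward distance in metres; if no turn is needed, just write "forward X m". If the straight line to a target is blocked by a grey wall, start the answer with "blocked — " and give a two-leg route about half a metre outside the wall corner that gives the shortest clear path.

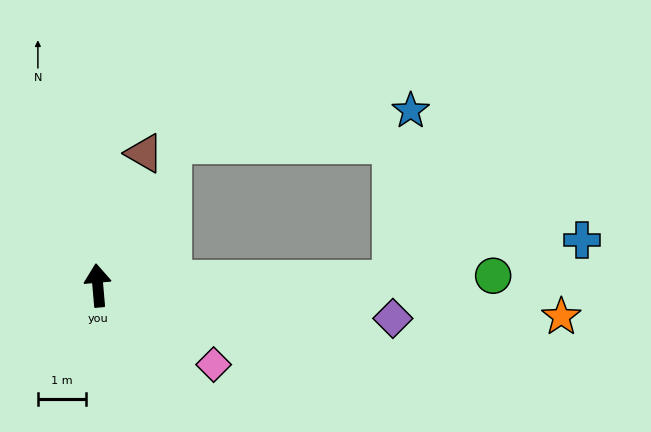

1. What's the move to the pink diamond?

turn right 129°, forward 2.9 m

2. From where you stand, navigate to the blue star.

blocked — turn right 94°, forward 6.1 m, then turn left 83°, forward 3.6 m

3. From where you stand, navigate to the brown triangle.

turn right 24°, forward 2.9 m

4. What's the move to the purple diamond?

turn right 101°, forward 6.2 m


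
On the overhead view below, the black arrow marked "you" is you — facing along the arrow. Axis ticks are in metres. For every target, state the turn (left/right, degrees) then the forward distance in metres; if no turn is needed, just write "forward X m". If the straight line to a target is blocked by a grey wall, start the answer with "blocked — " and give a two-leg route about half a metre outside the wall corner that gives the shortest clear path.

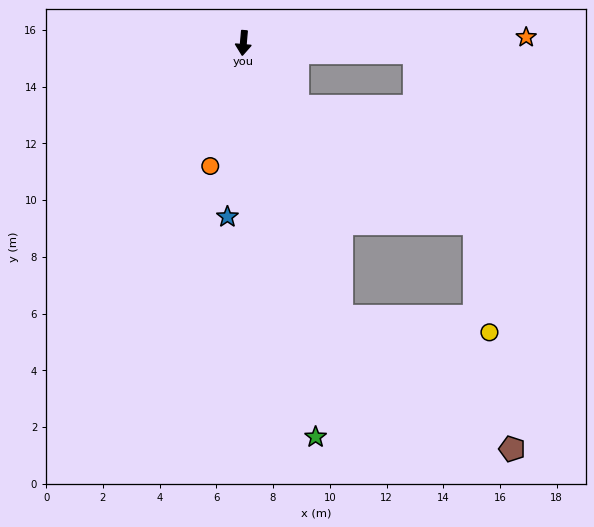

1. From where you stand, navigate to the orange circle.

turn right 10°, forward 4.5 m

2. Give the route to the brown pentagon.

blocked — turn left 25°, forward 10.2 m, then turn left 32°, forward 7.6 m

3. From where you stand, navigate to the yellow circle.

blocked — turn left 25°, forward 10.2 m, then turn left 64°, forward 5.3 m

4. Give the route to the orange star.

turn left 96°, forward 10.0 m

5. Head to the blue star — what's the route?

forward 6.2 m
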